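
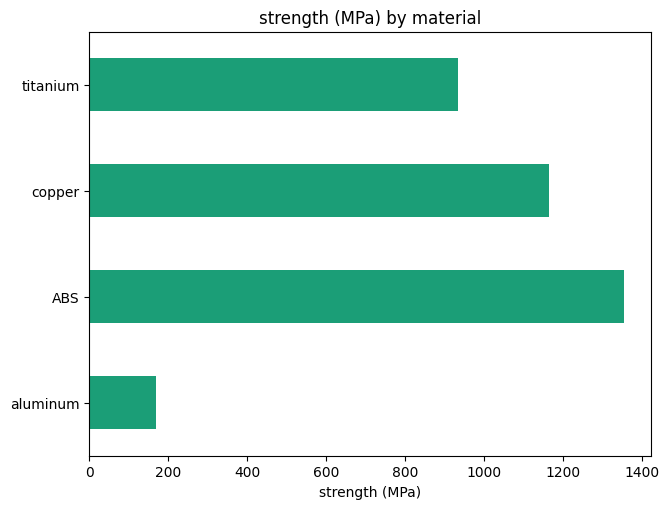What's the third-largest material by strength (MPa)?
Top 4: ABS ≈ 1400, copper ≈ 1200, titanium ≈ 1000, aluminum ≈ 200.

titanium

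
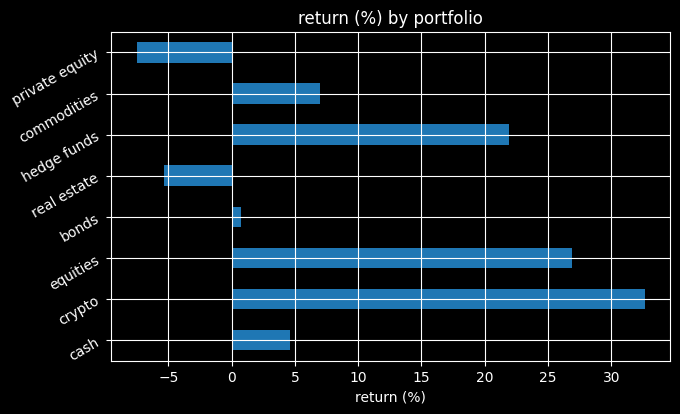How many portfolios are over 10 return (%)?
3

Above 10: crypto, equities, hedge funds.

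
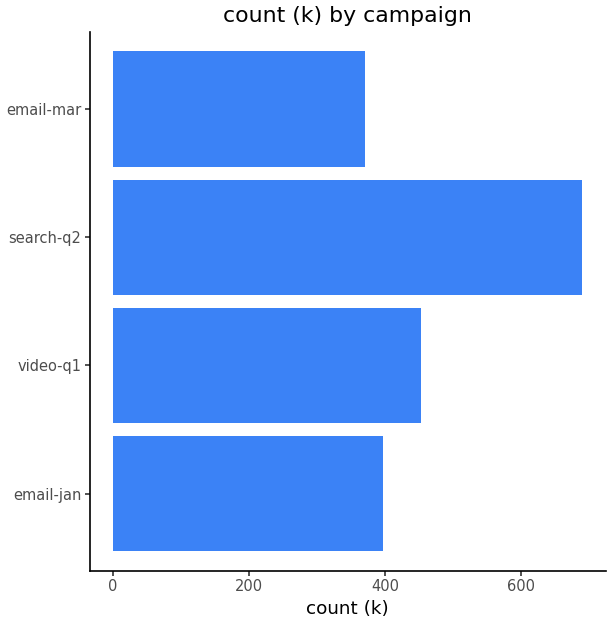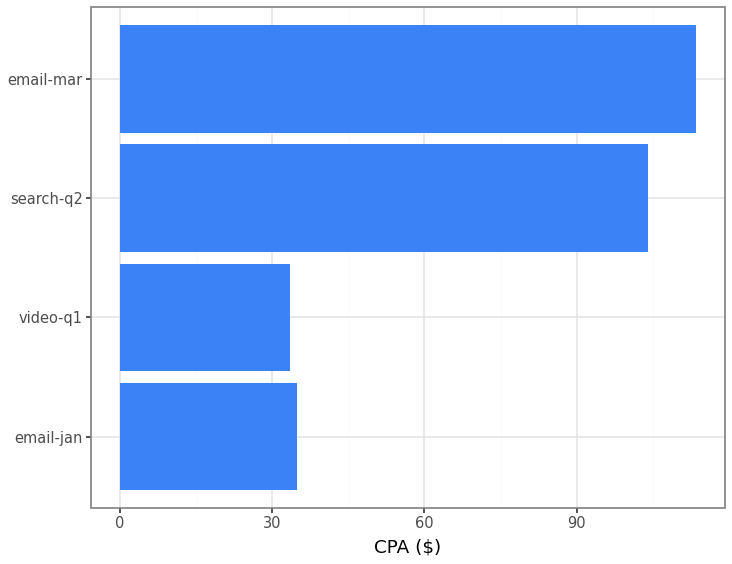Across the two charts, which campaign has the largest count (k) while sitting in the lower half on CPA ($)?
video-q1

Chart 2 median CPA ($) ≈ 60; below-median campaigns: email-jan, video-q1. Among those, video-q1 has the highest count (k) (≈ 500).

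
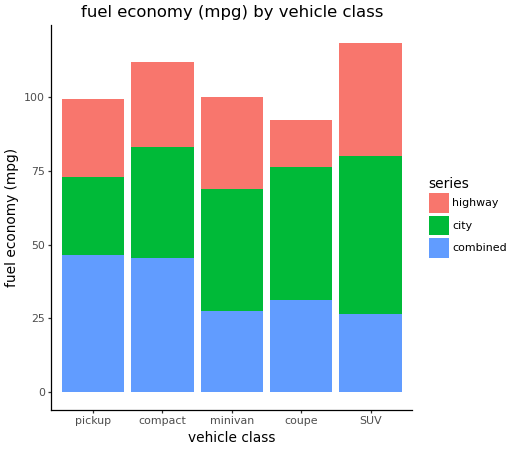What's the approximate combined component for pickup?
≈ 50

combined top ≈ 50, bottom ≈ 0; segment ≈ 50.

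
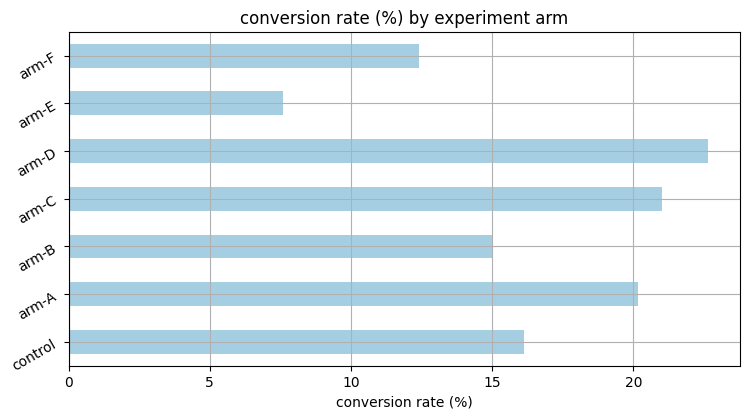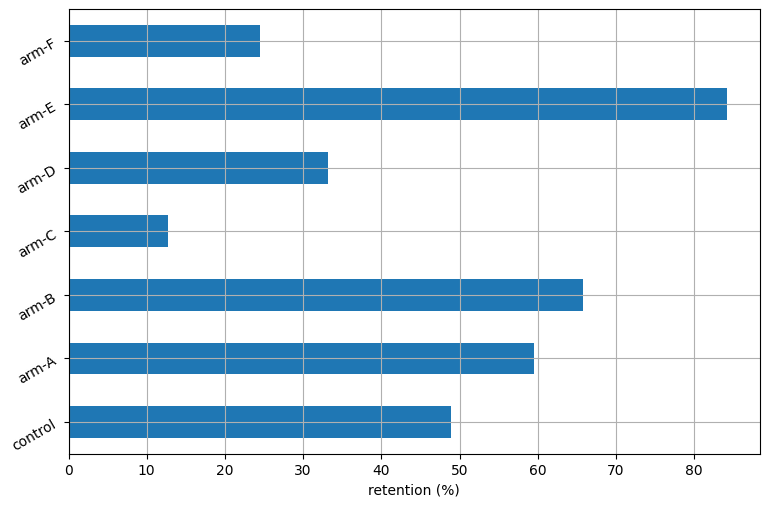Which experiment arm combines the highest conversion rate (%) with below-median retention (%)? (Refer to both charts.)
arm-D

Chart 2 median retention (%) ≈ 50; below-median experiment arms: arm-C, arm-D, arm-F. Among those, arm-D has the highest conversion rate (%) (≈ 25).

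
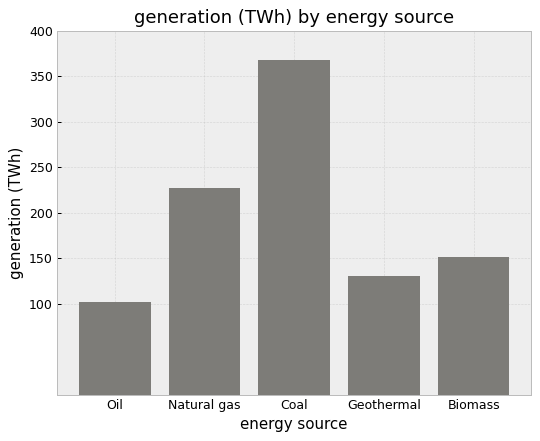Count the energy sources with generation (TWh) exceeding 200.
Above 200: Natural gas, Coal.

2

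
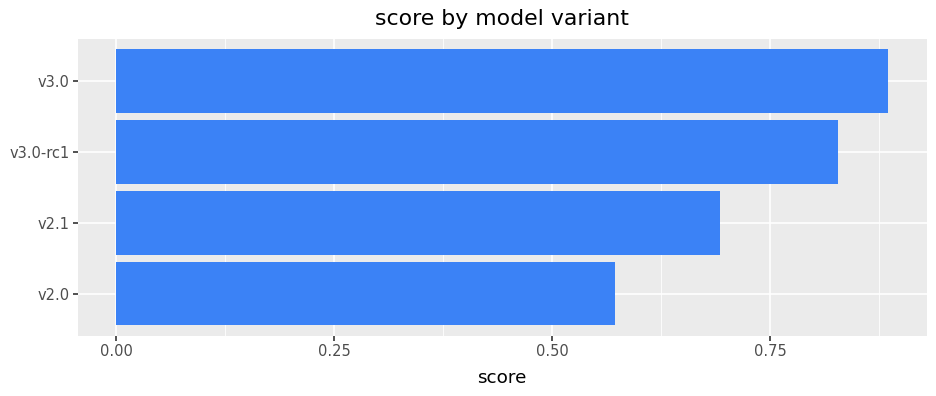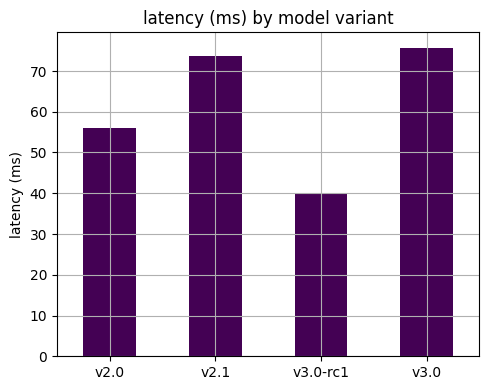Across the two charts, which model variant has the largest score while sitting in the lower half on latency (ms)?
Chart 2 median latency (ms) ≈ 60; below-median model variants: v2.0, v3.0-rc1. Among those, v3.0-rc1 has the highest score (≈ 0.8).

v3.0-rc1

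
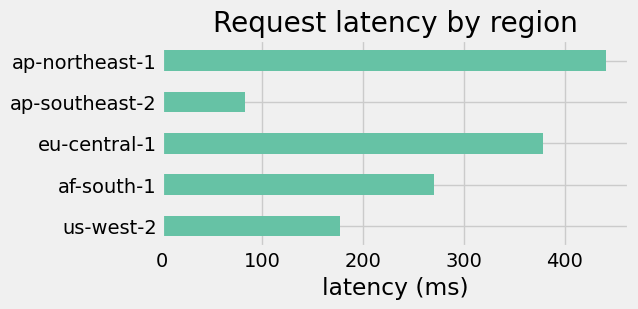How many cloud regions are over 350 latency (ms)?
2

Above 350: eu-central-1, ap-northeast-1.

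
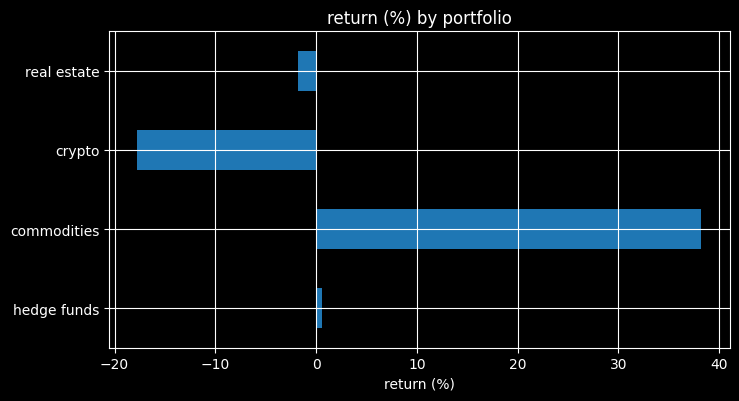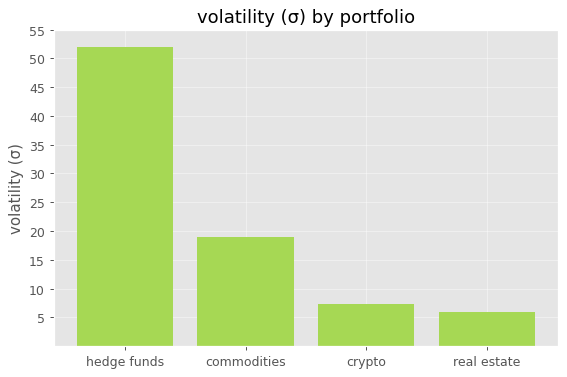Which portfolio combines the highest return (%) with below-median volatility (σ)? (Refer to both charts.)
real estate

Chart 2 median volatility (σ) ≈ 15; below-median portfolios: crypto, real estate. Among those, real estate has the highest return (%) (≈ 0).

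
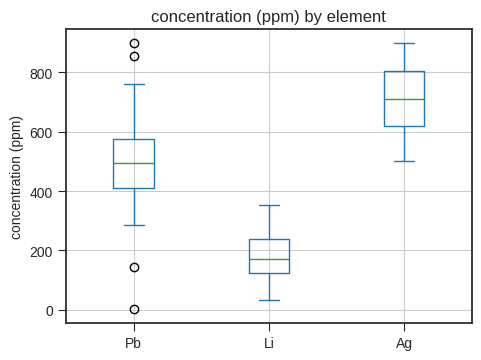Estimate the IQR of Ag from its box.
Q3 ≈ 800, Q1 ≈ 600; IQR ≈ 200.

≈ 200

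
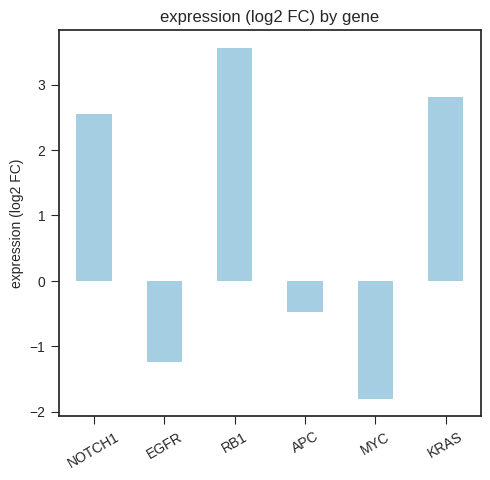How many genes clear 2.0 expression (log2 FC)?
3

Above 2.0: NOTCH1, RB1, KRAS.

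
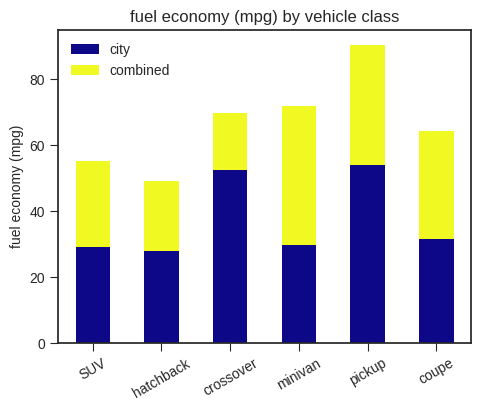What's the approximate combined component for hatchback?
combined top ≈ 50, bottom ≈ 30; segment ≈ 20.

≈ 20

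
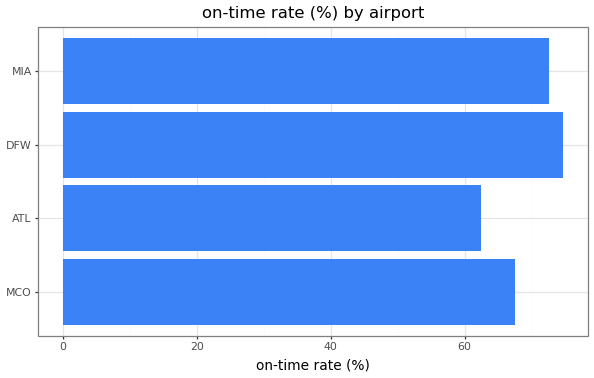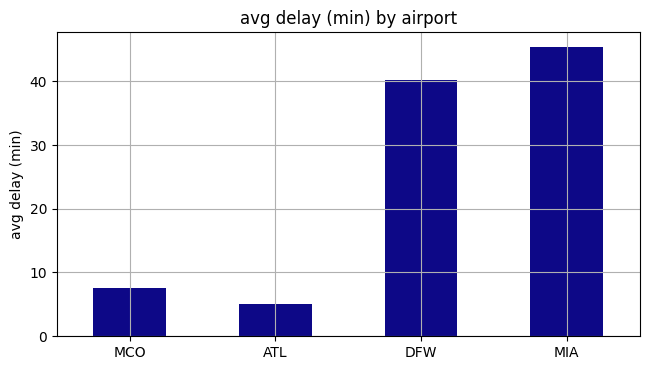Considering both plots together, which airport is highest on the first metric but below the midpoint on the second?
Chart 2 median avg delay (min) ≈ 25; below-median airports: MCO, ATL. Among those, MCO has the highest on-time rate (%) (≈ 70).

MCO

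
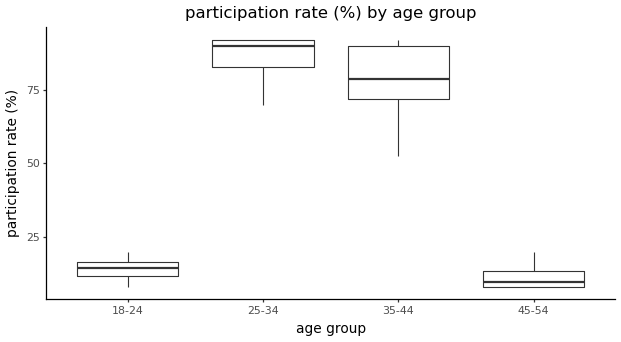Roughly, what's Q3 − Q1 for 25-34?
Q3 ≈ 90, Q1 ≈ 80; IQR ≈ 10.

≈ 10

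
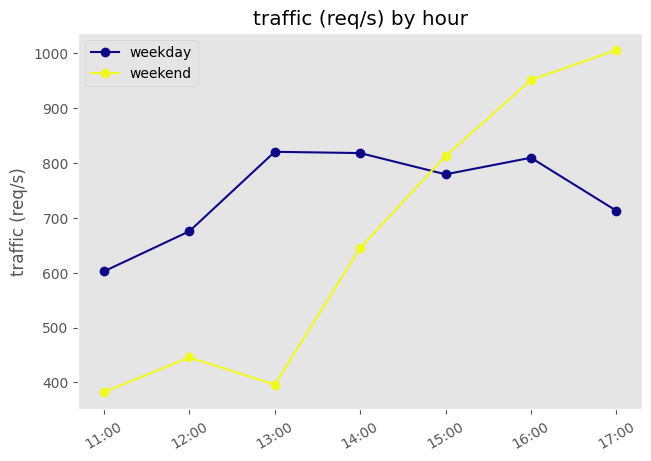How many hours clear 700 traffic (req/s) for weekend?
Above 700: 15:00, 16:00, 17:00.

3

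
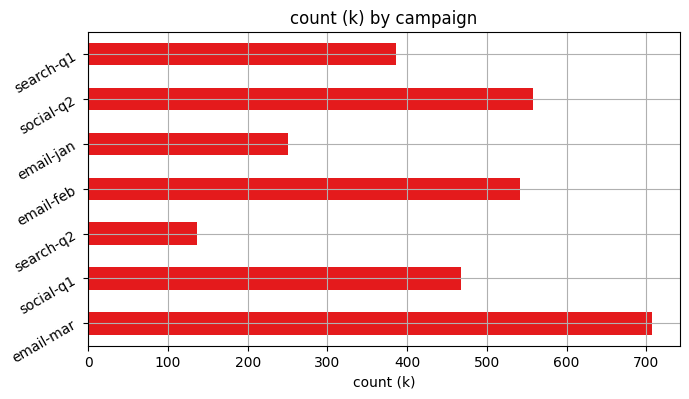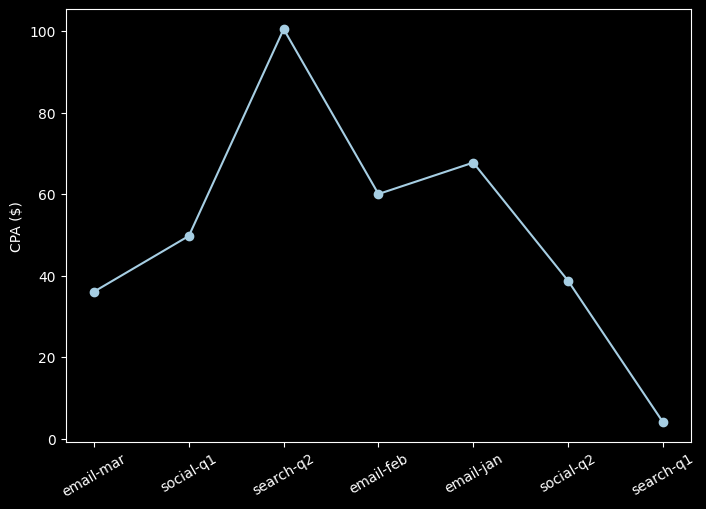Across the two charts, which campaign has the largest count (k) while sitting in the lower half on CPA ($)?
Chart 2 median CPA ($) ≈ 50; below-median campaigns: email-mar, social-q2, search-q1. Among those, email-mar has the highest count (k) (≈ 700).

email-mar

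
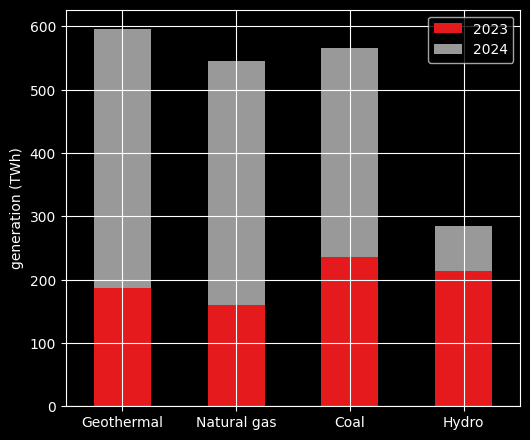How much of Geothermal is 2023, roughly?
≈ 200

2023 top ≈ 200, bottom ≈ 0; segment ≈ 200.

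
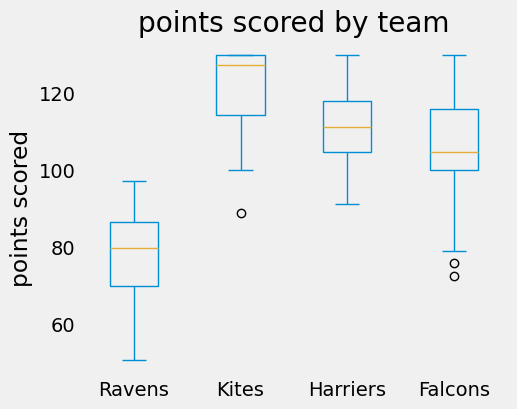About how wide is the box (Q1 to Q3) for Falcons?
Q3 ≈ 115, Q1 ≈ 100; IQR ≈ 15.

≈ 15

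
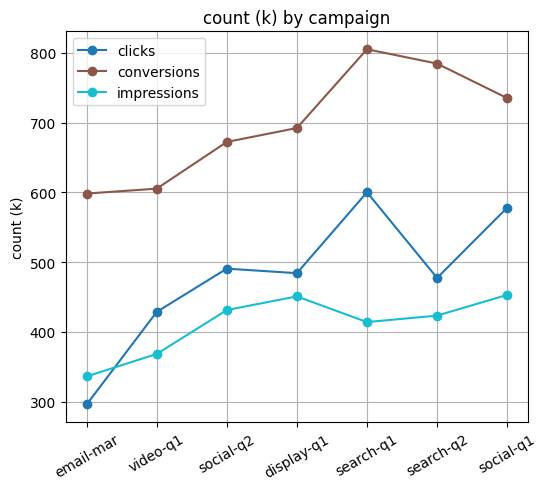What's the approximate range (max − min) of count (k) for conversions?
≈ 200

Max search-q1 ≈ 800, min email-mar ≈ 600; range ≈ 200.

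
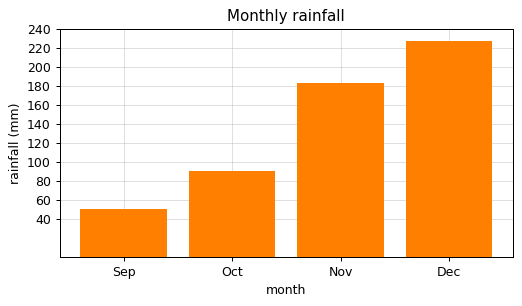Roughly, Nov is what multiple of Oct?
Nov ≈ 180, Oct ≈ 100; 180/100 ≈ 1.8.

≈ 1.8×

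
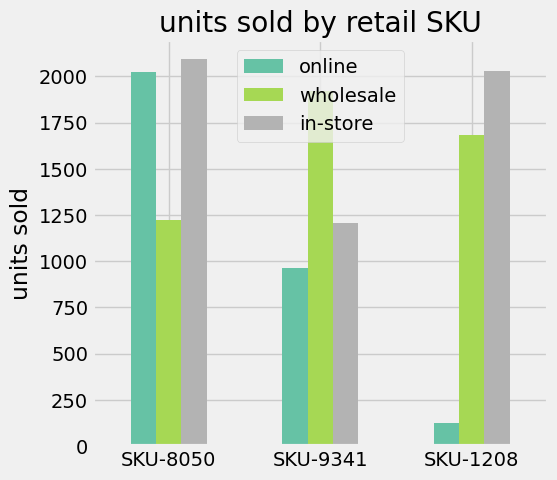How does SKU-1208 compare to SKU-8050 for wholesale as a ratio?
≈ 1.33×

SKU-1208 ≈ 1600, SKU-8050 ≈ 1200; 1600/1200 ≈ 1.33.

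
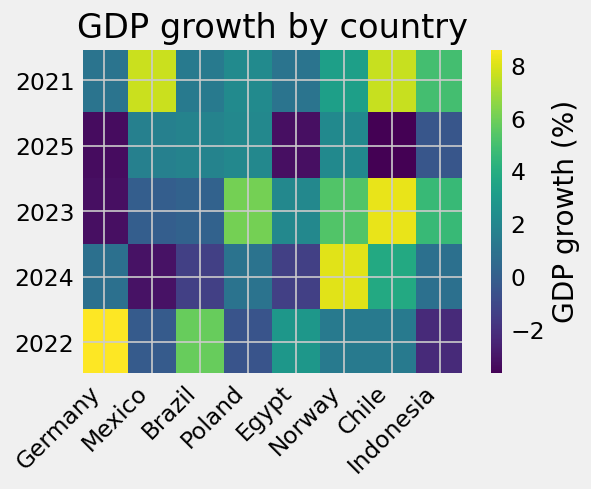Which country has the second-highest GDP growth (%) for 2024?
Chile

Top 3 for 2024: Norway ≈ 8, Chile ≈ 4, Poland ≈ 0.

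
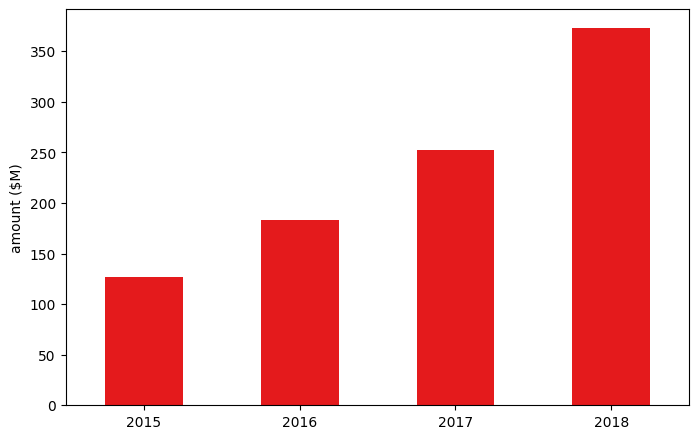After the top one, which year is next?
Top 3: 2018 ≈ 350, 2017 ≈ 250, 2016 ≈ 200.

2017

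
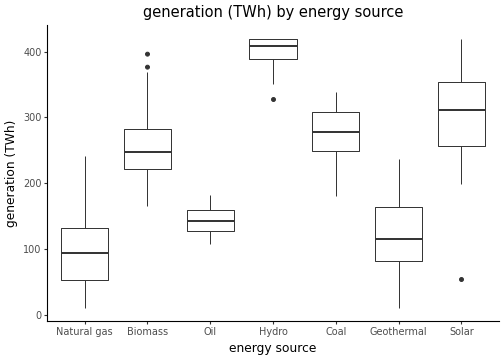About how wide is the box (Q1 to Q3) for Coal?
Q3 ≈ 300, Q1 ≈ 250; IQR ≈ 50.

≈ 50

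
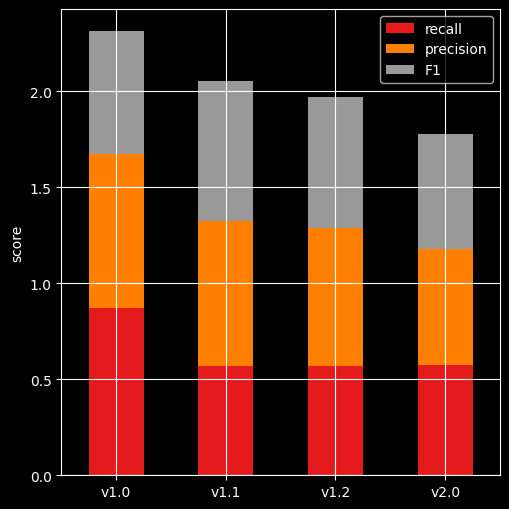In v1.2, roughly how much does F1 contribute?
F1 top ≈ 2.0, bottom ≈ 1.2; segment ≈ 0.8.

≈ 0.8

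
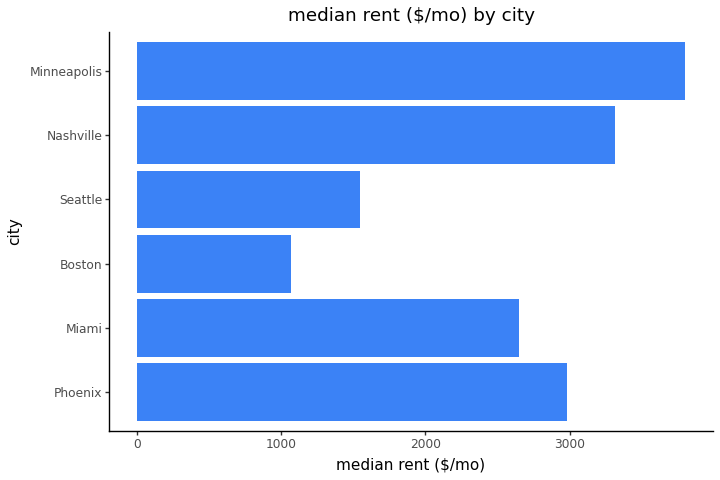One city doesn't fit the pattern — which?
Boston ≈ 1000; the rest sit between ≈ 1500 and ≈ 4000.

Boston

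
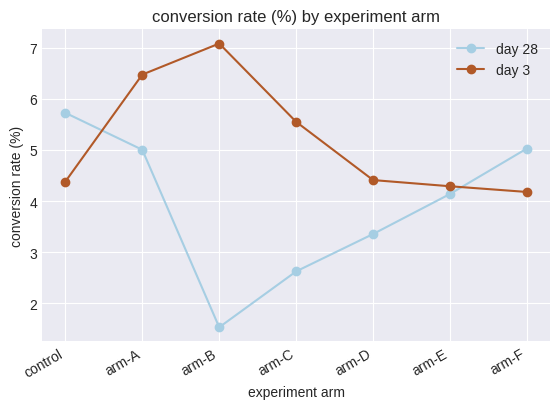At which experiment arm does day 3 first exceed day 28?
control: day 3 ≈ 4.5 vs day 28 ≈ 5.5 (not yet); arm-A: day 3 ≈ 6.5 vs day 28 ≈ 5.0 (first crossover).

arm-A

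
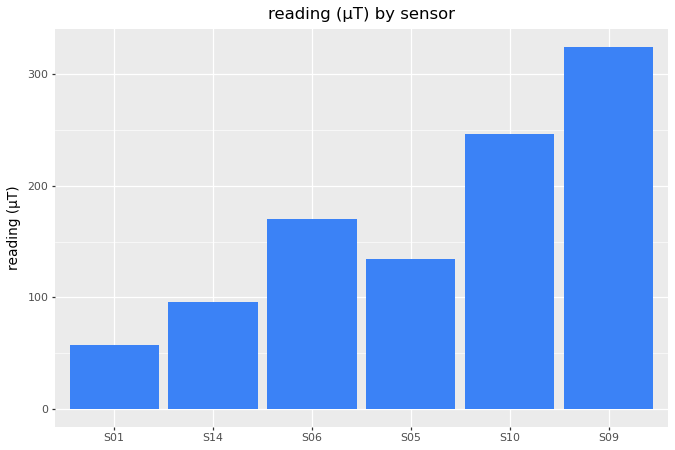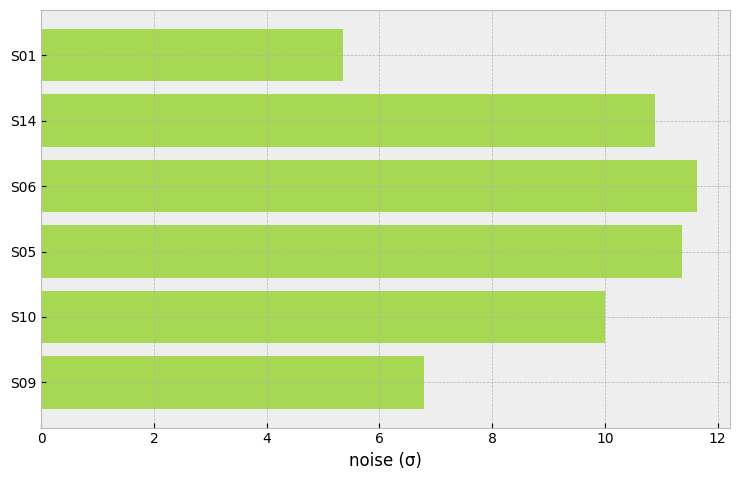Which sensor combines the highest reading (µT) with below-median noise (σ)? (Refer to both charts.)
S09

Chart 2 median noise (σ) ≈ 10; below-median sensors: S01, S10, S09. Among those, S09 has the highest reading (µT) (≈ 300).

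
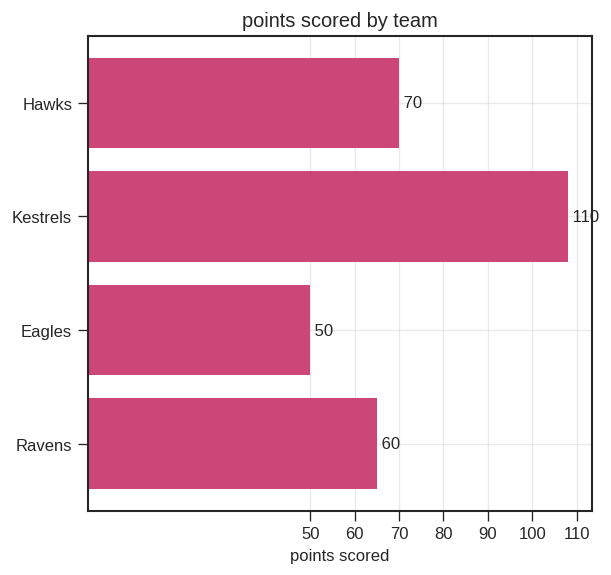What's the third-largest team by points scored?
Top 4: Kestrels ≈ 110, Hawks ≈ 70, Ravens ≈ 60, Eagles ≈ 50.

Ravens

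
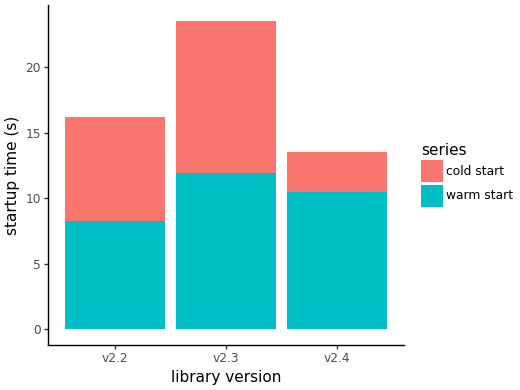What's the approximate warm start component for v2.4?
≈ 10

warm start top ≈ 10, bottom ≈ 0; segment ≈ 10.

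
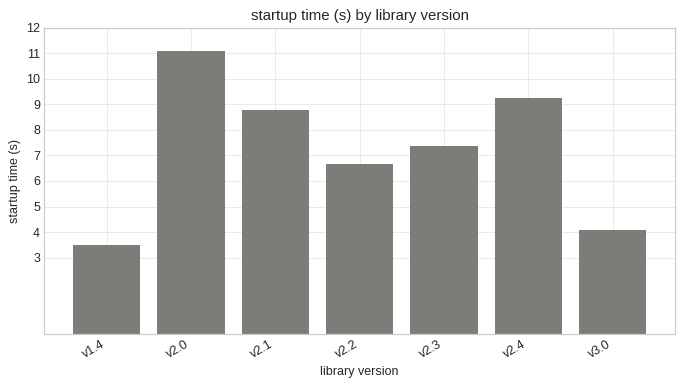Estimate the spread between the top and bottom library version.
≈ 8

Max v2.0 ≈ 11, min v1.4 ≈ 3; range ≈ 8.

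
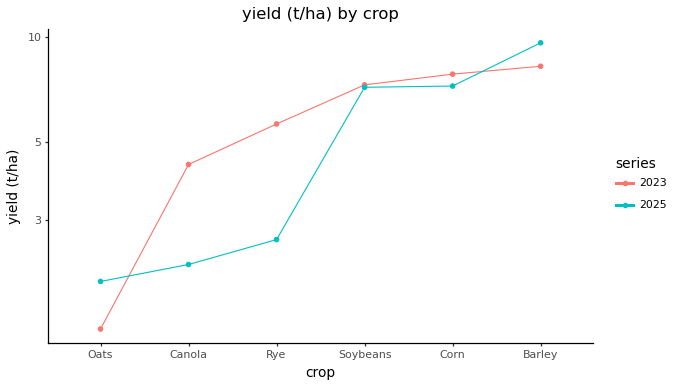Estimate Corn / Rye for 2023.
≈ 1.33×

Corn ≈ 8, Rye ≈ 6; 8/6 ≈ 1.33.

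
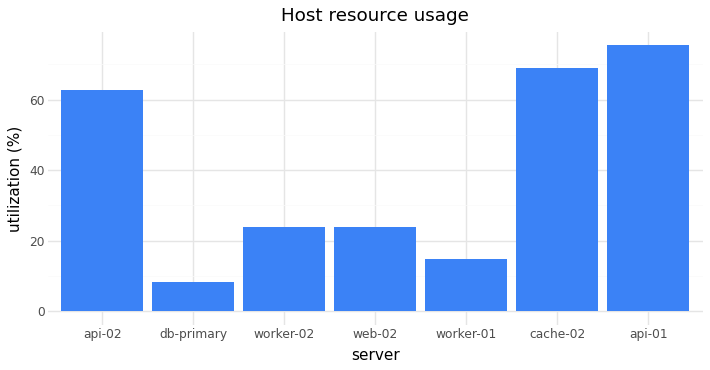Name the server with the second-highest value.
Top 3: api-01 ≈ 80, cache-02 ≈ 70, api-02 ≈ 60.

cache-02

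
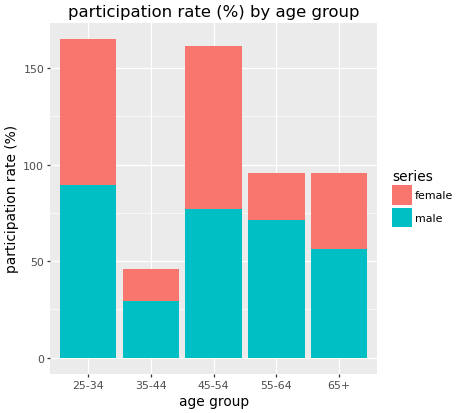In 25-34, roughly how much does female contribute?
female top ≈ 160, bottom ≈ 80; segment ≈ 80.

≈ 80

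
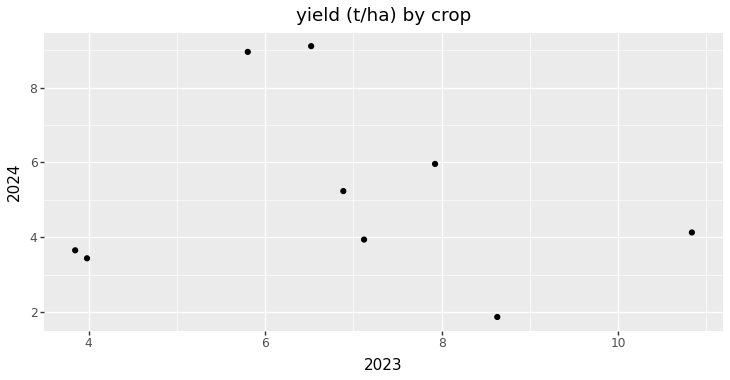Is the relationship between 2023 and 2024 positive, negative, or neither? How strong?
Points are roughly uncorrelated; weak (|r| ≈ 0.1).

no clear correlation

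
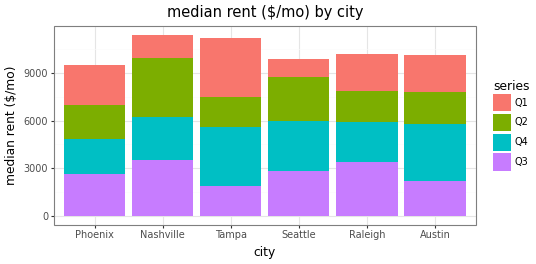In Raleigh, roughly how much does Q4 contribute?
≈ 3000

Q4 top ≈ 6000, bottom ≈ 3000; segment ≈ 3000.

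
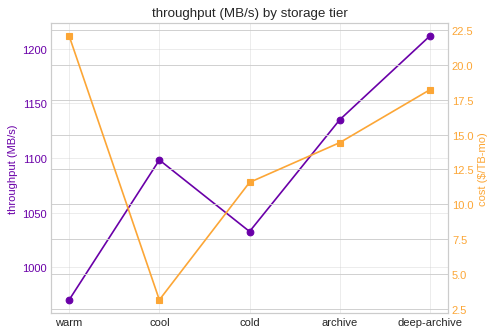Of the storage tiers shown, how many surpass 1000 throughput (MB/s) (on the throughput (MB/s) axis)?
4

Above 1000: cool, cold, archive, deep-archive.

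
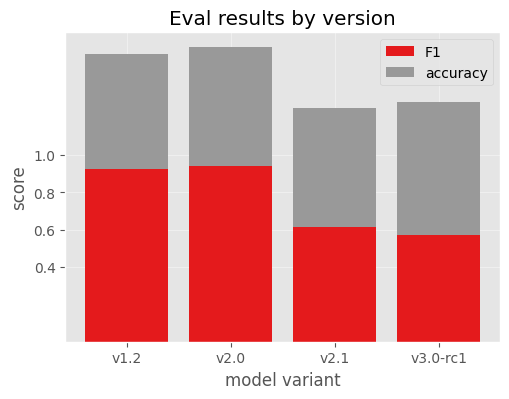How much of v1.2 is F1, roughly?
≈ 1.0

F1 top ≈ 1.0, bottom ≈ 0.0; segment ≈ 1.0.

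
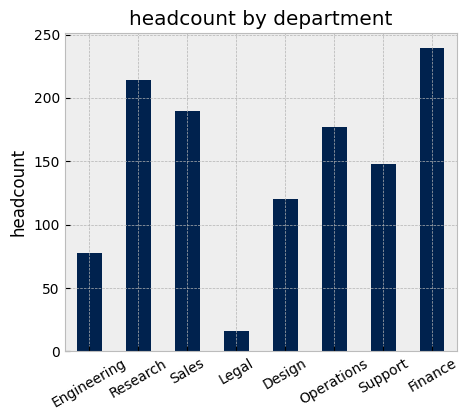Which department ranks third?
Top 4: Finance ≈ 240, Research ≈ 220, Sales ≈ 200, Operations ≈ 180.

Sales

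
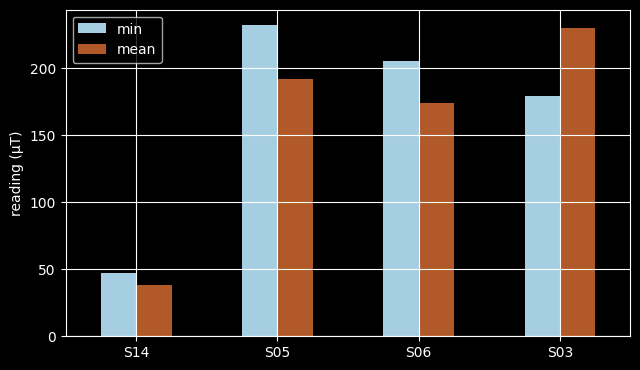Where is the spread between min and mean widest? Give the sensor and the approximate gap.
S03, ≈ 60 µT

S03: min ≈ 180, mean ≈ 240 → gap ≈ 60. Next-largest (S05) is only ≈ 40.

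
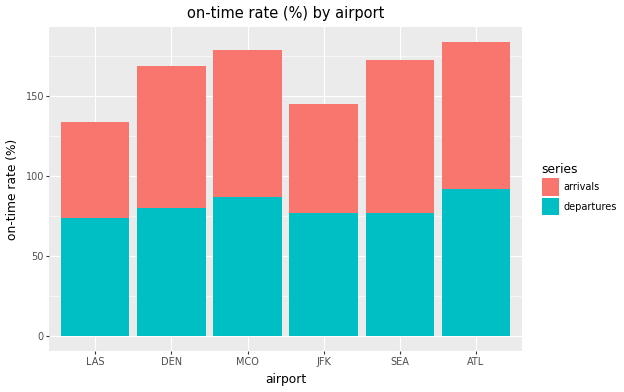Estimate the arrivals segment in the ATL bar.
arrivals top ≈ 180, bottom ≈ 100; segment ≈ 80.

≈ 80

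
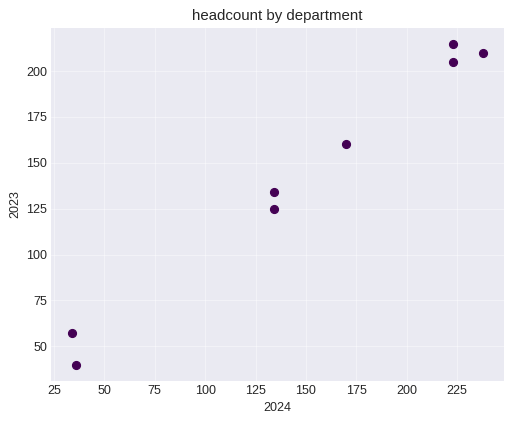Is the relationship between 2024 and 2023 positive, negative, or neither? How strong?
Points are positively correlated; strong (|r| ≈ 1.0).

positive, strong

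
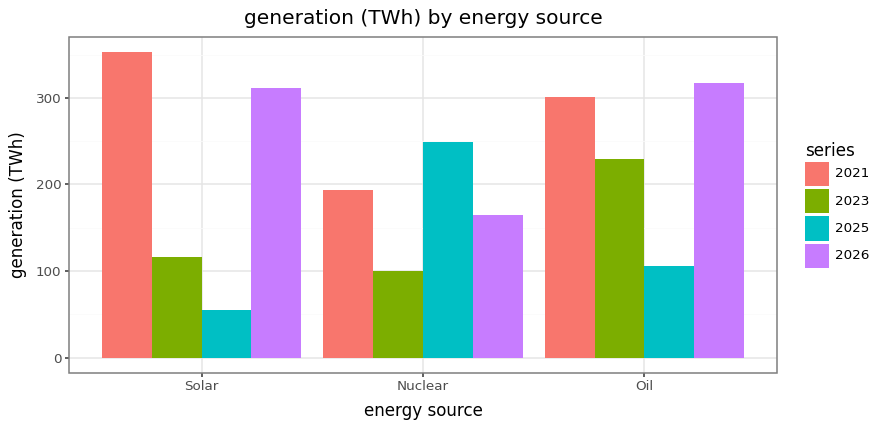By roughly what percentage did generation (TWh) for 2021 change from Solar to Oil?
Solar ≈ 350, Oil ≈ 300; (300 − 350) / 350 ≈ -14.3%.

≈ -14.3%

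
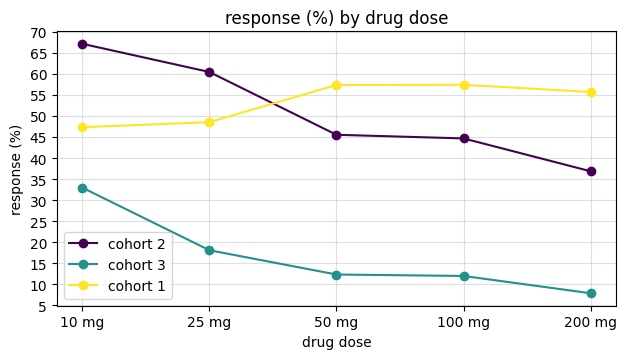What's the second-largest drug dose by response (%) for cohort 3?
Top 3 for cohort 3: 10 mg ≈ 35, 25 mg ≈ 20, 50 mg ≈ 10.

25 mg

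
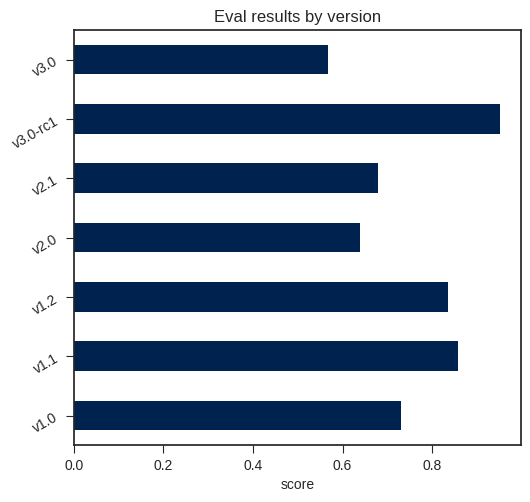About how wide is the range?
≈ 0.4

Max v3.0-rc1 ≈ 1.0, min v3.0 ≈ 0.6; range ≈ 0.4.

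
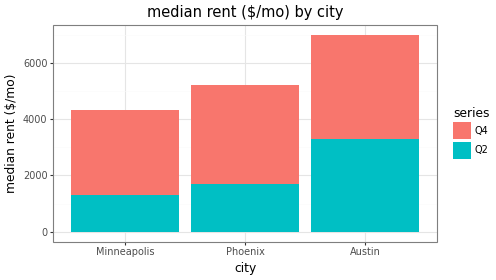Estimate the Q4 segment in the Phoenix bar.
≈ 3000

Q4 top ≈ 5000, bottom ≈ 2000; segment ≈ 3000.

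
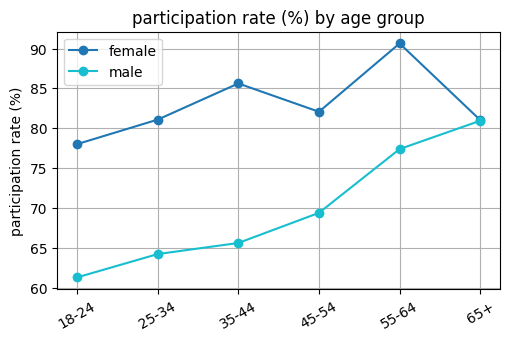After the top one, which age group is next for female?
Top 3 for female: 55-64 ≈ 90, 35-44 ≈ 85, 45-54 ≈ 80.

35-44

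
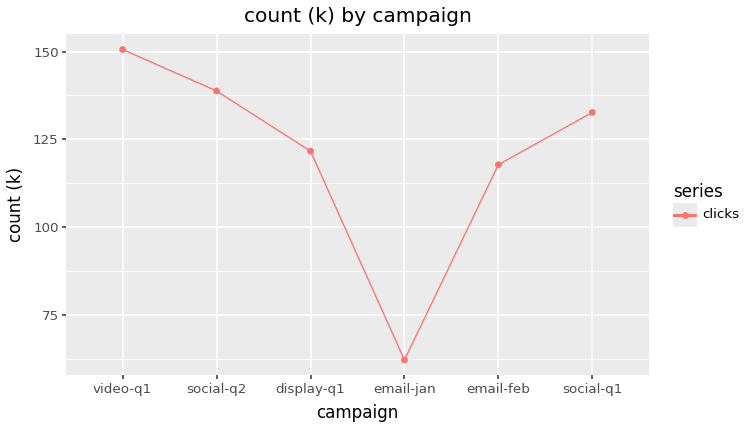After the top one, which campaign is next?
Top 3: video-q1 ≈ 150, social-q2 ≈ 140, social-q1 ≈ 130.

social-q2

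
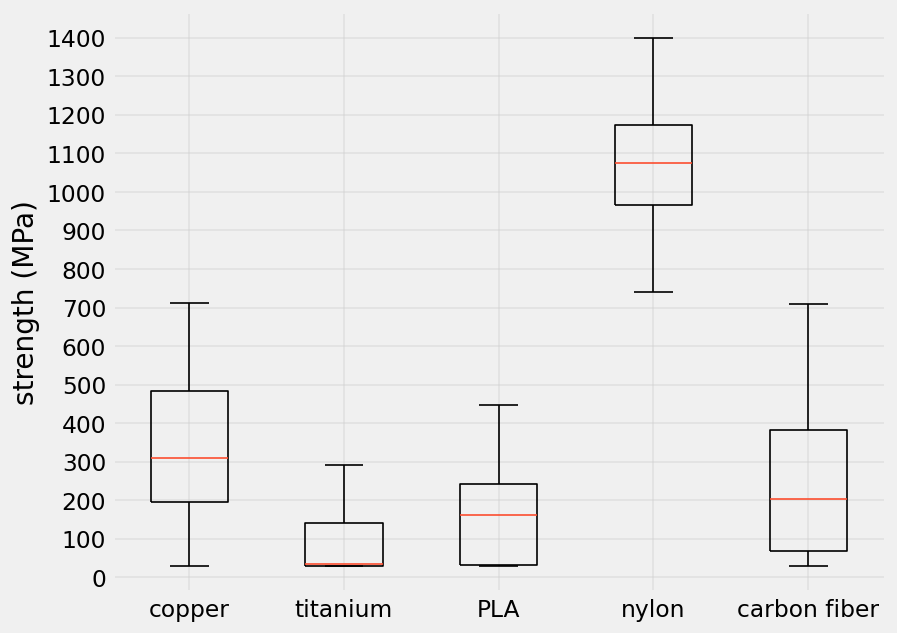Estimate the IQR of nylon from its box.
≈ 200

Q3 ≈ 1200, Q1 ≈ 1000; IQR ≈ 200.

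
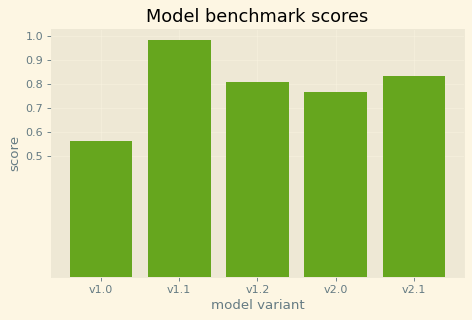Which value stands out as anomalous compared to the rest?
v1.0 ≈ 0.6; the rest sit between ≈ 0.8 and ≈ 1.0.

v1.0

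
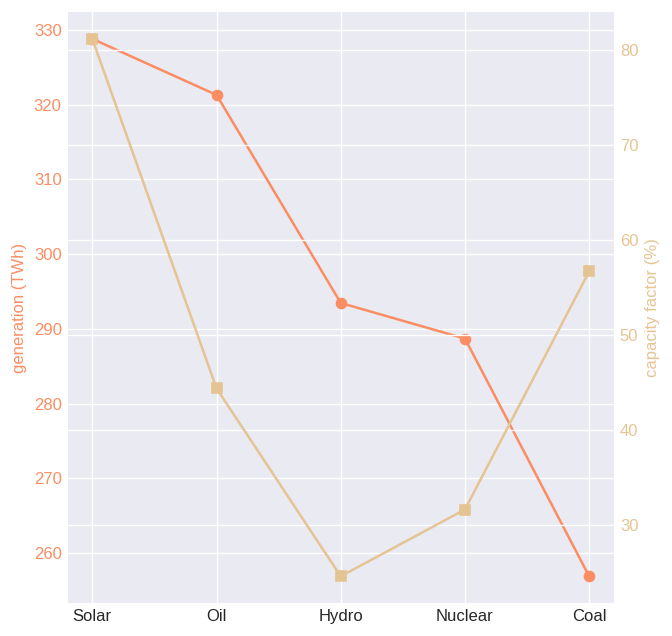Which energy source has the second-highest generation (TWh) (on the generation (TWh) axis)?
Oil

Top 3 (on the generation (TWh) axis): Solar ≈ 330, Oil ≈ 320, Hydro ≈ 290.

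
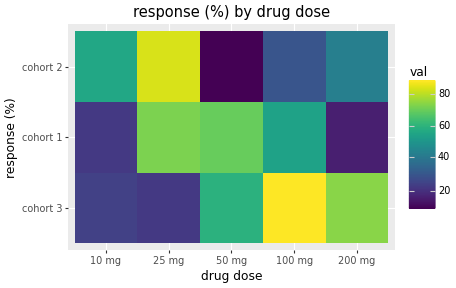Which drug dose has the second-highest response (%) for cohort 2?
10 mg

Top 3 for cohort 2: 25 mg ≈ 80, 10 mg ≈ 60, 200 mg ≈ 40.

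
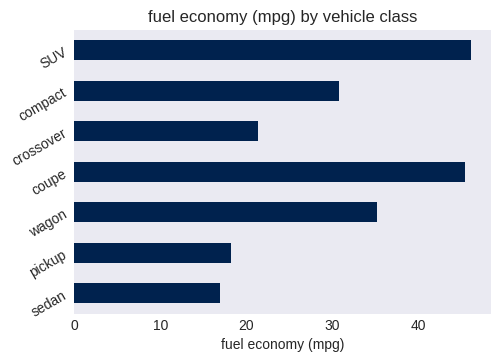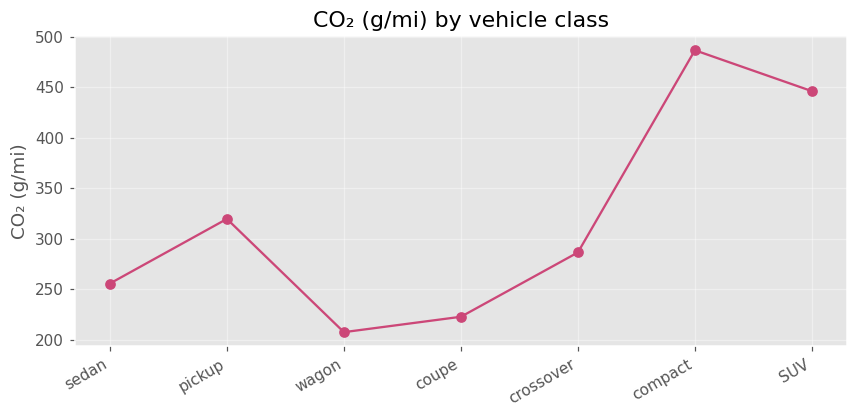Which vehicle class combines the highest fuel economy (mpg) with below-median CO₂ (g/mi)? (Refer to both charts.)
Chart 2 median CO₂ (g/mi) ≈ 300; below-median vehicle classes: sedan, wagon, coupe. Among those, coupe has the highest fuel economy (mpg) (≈ 45).

coupe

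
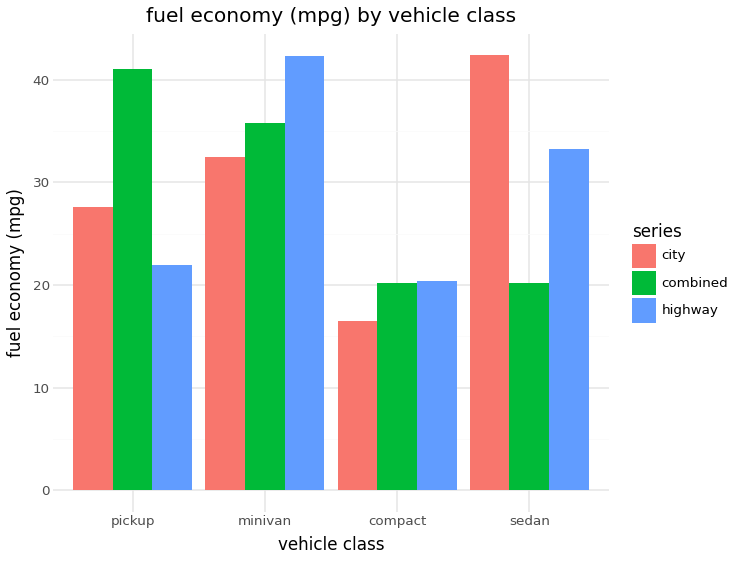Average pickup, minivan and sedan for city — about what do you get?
≈ 33

(30 + 30 + 40) / 3 ≈ 33.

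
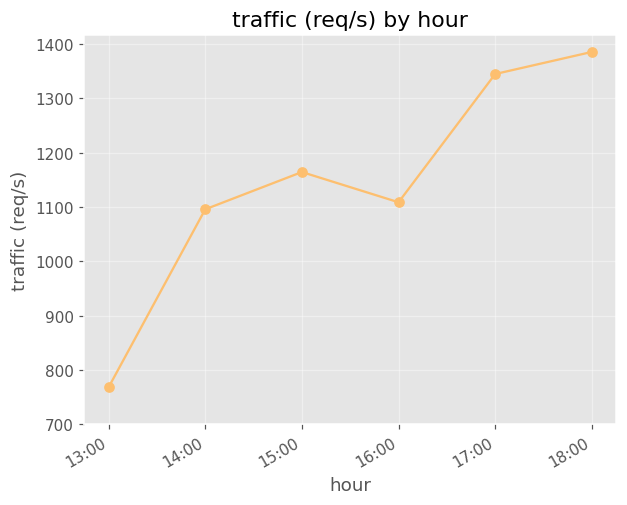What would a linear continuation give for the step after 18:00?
≈ 1550

Last three: 1100, 1300, 1400 → slope ≈ 150/step → next ≈ 1550.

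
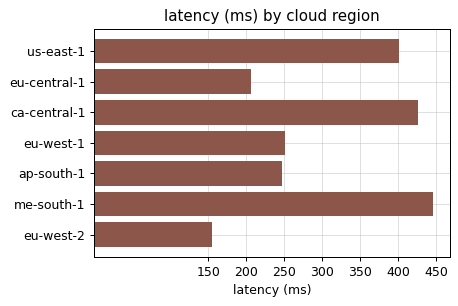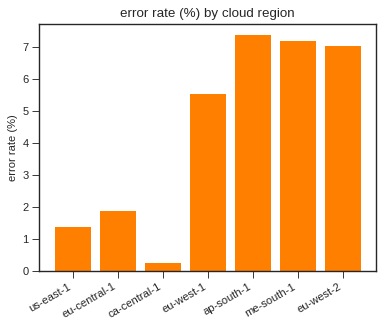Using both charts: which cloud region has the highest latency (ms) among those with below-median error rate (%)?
Chart 2 median error rate (%) ≈ 6; below-median cloud regions: us-east-1, eu-central-1, ca-central-1. Among those, ca-central-1 has the highest latency (ms) (≈ 450).

ca-central-1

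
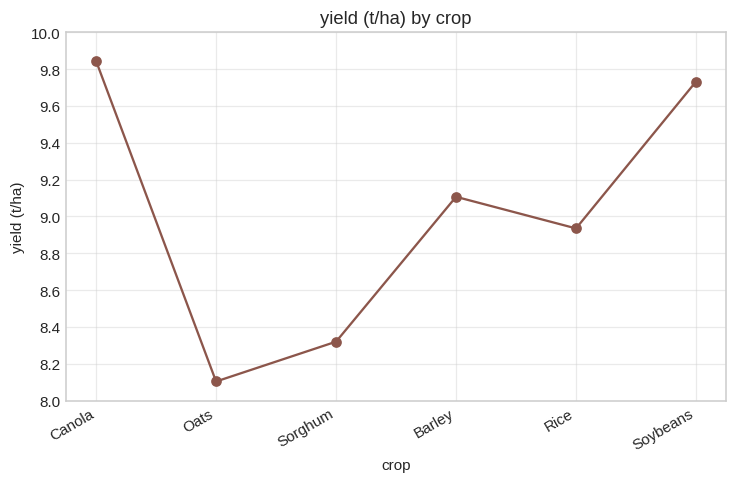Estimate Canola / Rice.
Canola ≈ 9.8, Rice ≈ 9.0; 9.8/9.0 ≈ 1.09.

≈ 1.09×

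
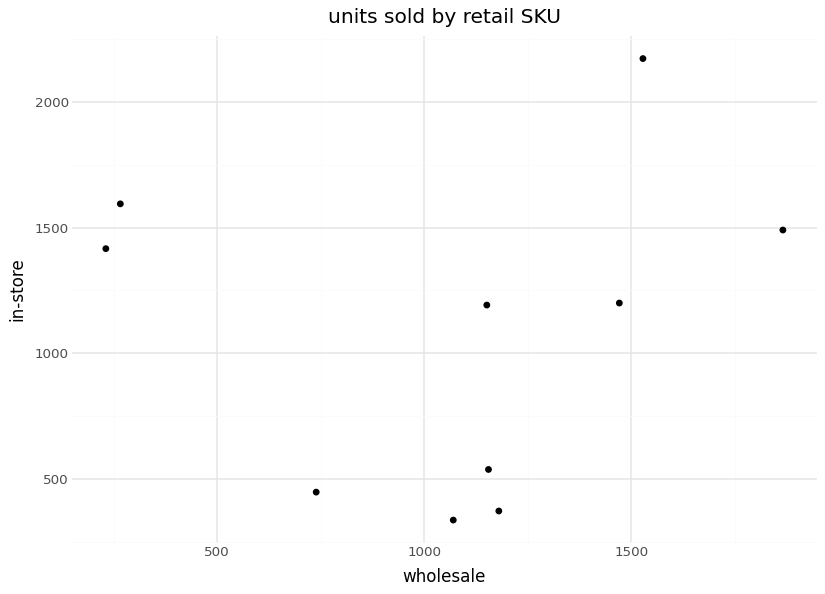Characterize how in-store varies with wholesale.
no clear correlation

Points are roughly uncorrelated; weak (|r| ≈ 0.1).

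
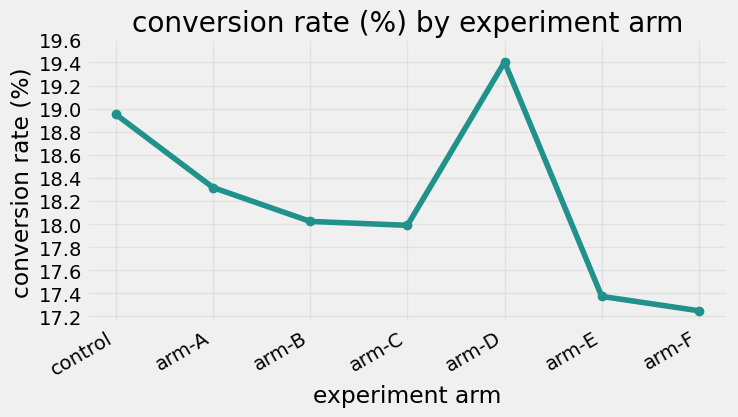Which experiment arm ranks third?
arm-A

Top 4: arm-D ≈ 19.4, control ≈ 19.0, arm-A ≈ 18.4, arm-B ≈ 18.0.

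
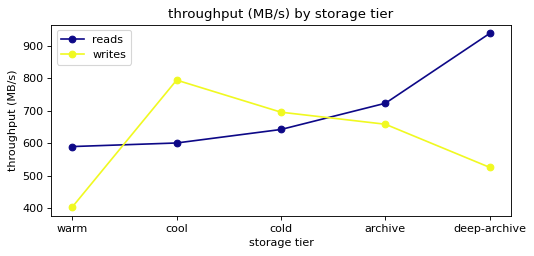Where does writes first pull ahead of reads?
cool

warm: writes ≈ 400 vs reads ≈ 600 (not yet); cool: writes ≈ 800 vs reads ≈ 600 (first crossover).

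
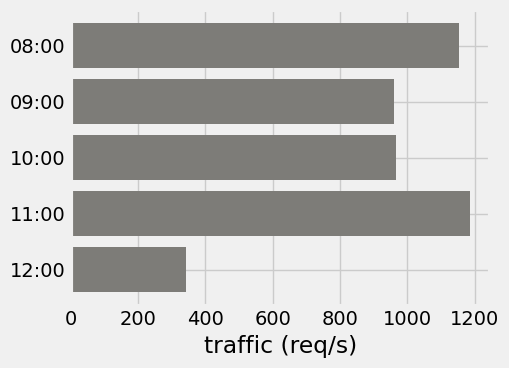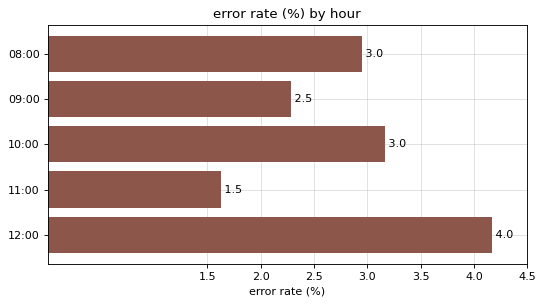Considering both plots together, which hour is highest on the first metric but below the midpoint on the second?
Chart 2 median error rate (%) ≈ 3; below-median hours: 09:00, 11:00. Among those, 11:00 has the highest traffic (req/s) (≈ 1200).

11:00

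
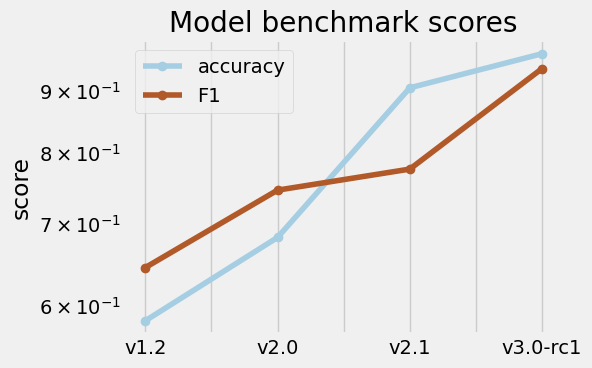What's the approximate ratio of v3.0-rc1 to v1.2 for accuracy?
v3.0-rc1 ≈ 0.95, v1.2 ≈ 0.60; 0.95/0.60 ≈ 1.58.

≈ 1.58×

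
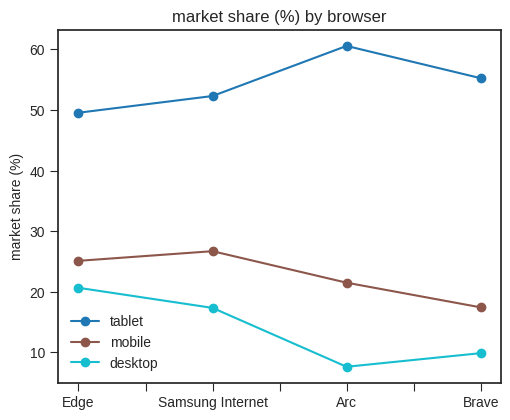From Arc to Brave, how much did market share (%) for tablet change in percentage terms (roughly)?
≈ -8.3%

Arc ≈ 60, Brave ≈ 55; (55 − 60) / 60 ≈ -8.3%.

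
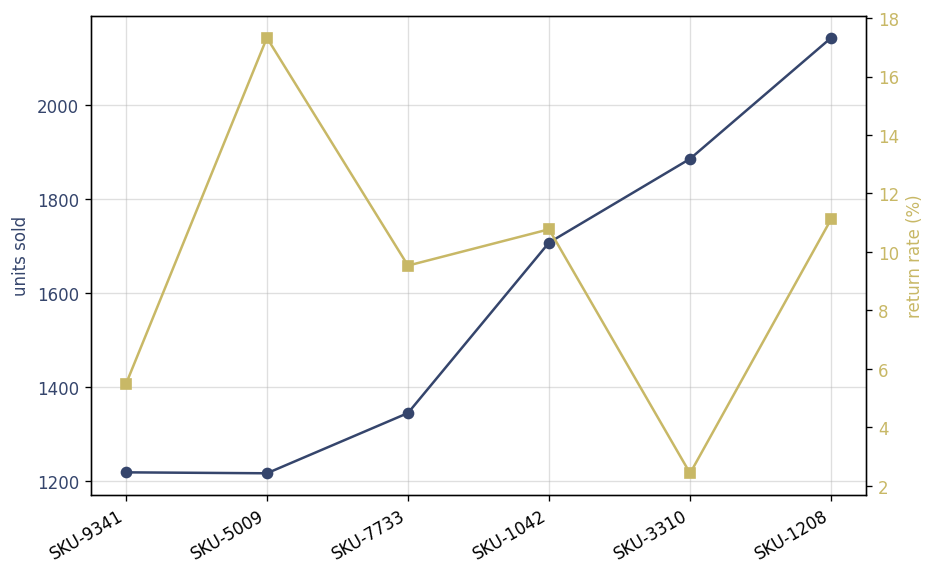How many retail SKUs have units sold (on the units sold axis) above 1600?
3

Above 1600: SKU-1042, SKU-3310, SKU-1208.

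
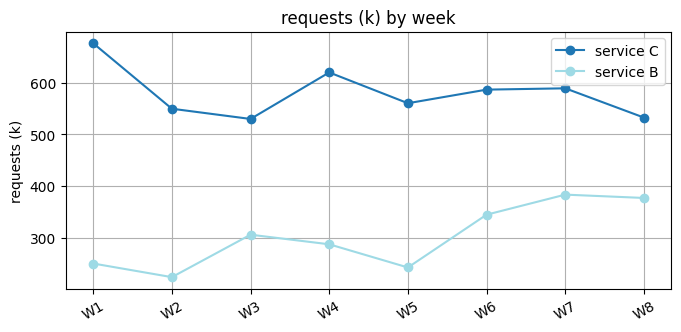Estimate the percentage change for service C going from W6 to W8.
≈ -8.3%

W6 ≈ 600, W8 ≈ 550; (550 − 600) / 600 ≈ -8.3%.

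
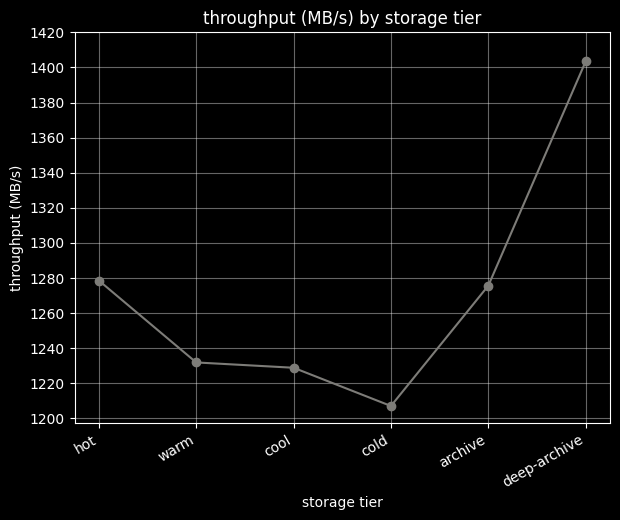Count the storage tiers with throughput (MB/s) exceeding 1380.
1

Above 1380: deep-archive.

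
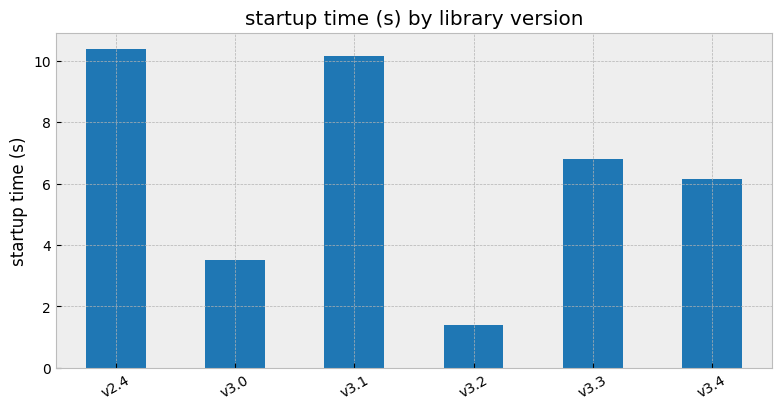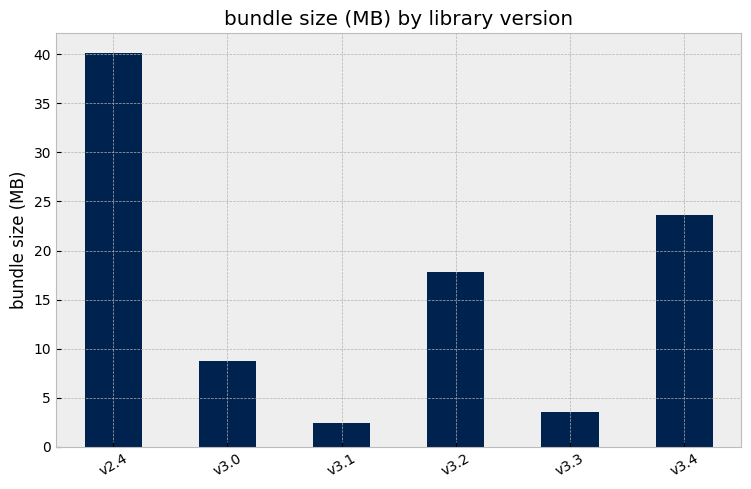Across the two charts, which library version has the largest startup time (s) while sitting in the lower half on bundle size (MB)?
v3.1

Chart 2 median bundle size (MB) ≈ 15; below-median library versions: v3.0, v3.1, v3.3. Among those, v3.1 has the highest startup time (s) (≈ 10).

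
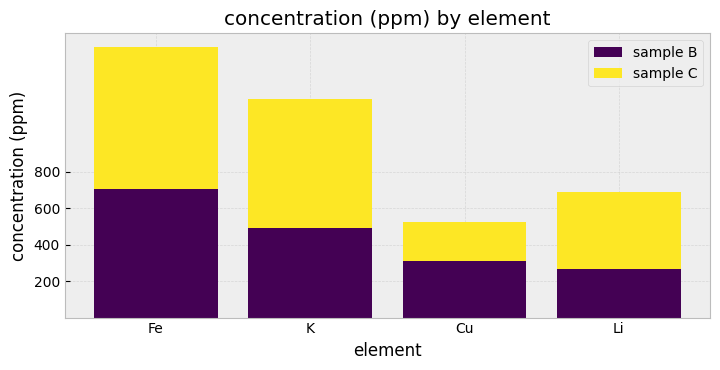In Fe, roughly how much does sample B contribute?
≈ 800

sample B top ≈ 800, bottom ≈ 0; segment ≈ 800.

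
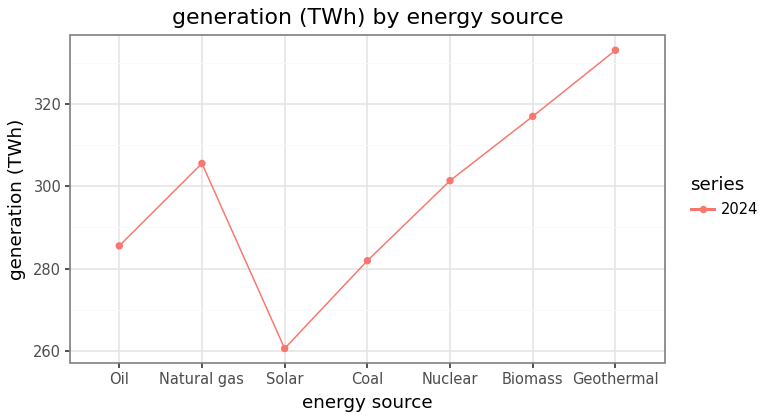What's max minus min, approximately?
Max Geothermal ≈ 330, min Solar ≈ 260; range ≈ 70.

≈ 70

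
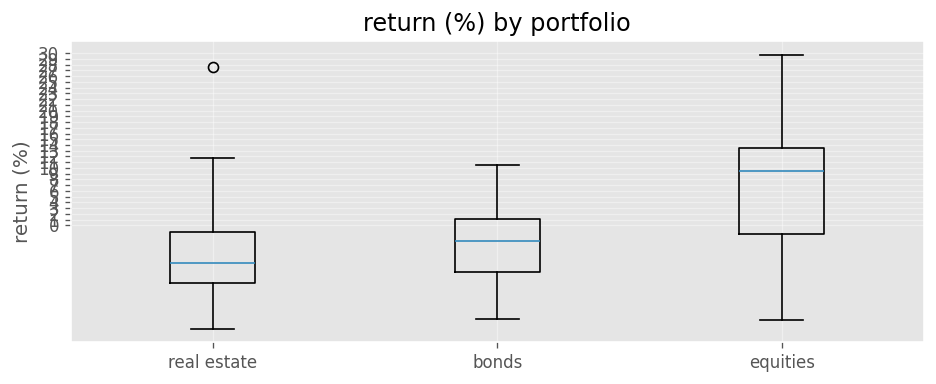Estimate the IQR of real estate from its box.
≈ 9

Q3 ≈ -1, Q1 ≈ -10; IQR ≈ 9.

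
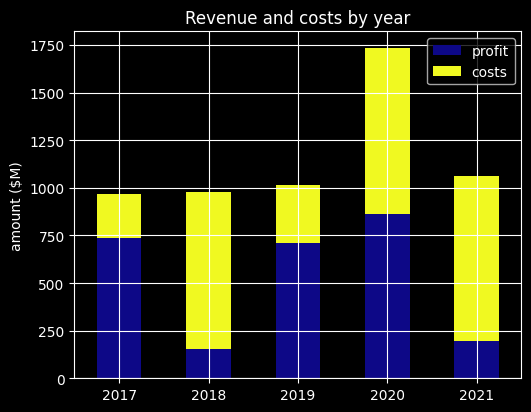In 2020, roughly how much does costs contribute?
costs top ≈ 1800, bottom ≈ 800; segment ≈ 1000.

≈ 1000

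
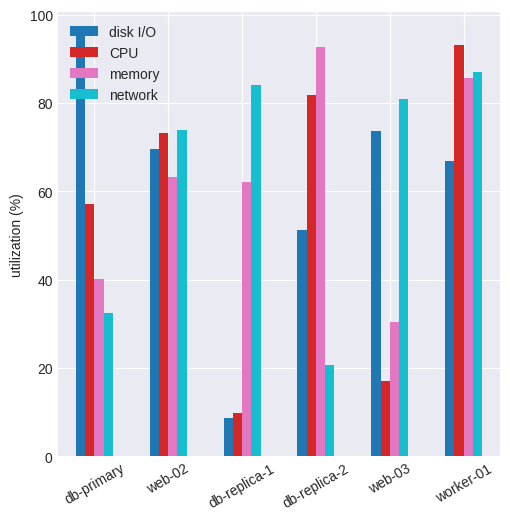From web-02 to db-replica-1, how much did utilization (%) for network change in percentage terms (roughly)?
web-02 ≈ 70, db-replica-1 ≈ 80; (80 − 70) / 70 ≈ +14.3%.

≈ +14.3%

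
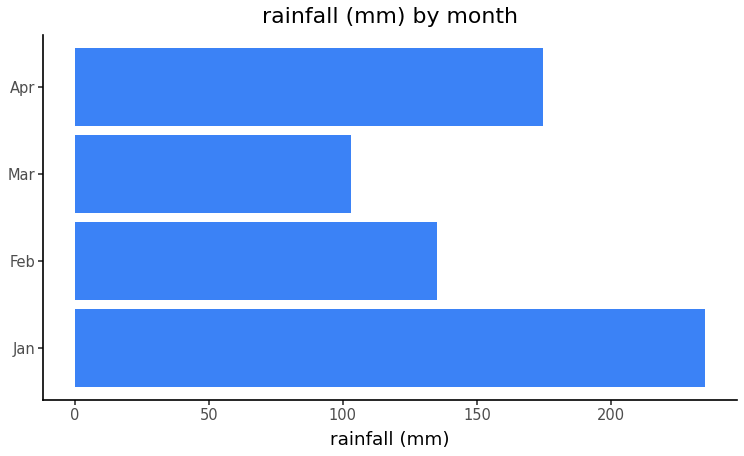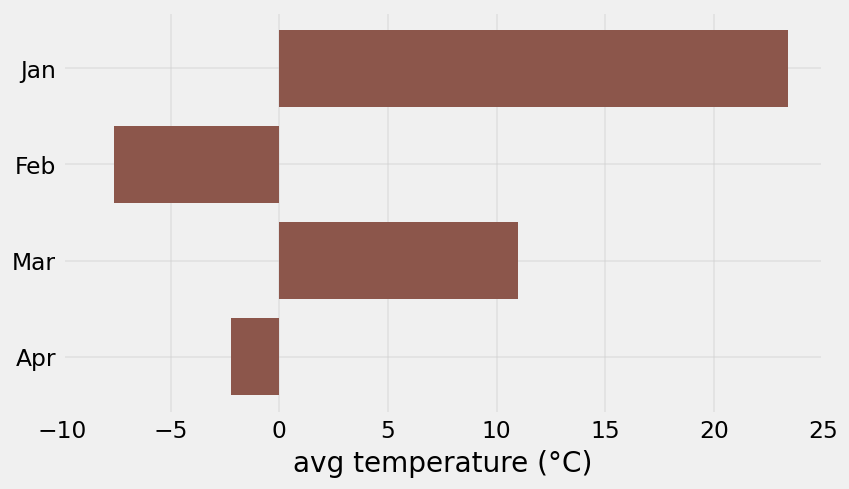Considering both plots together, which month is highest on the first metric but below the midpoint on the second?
Apr

Chart 2 median avg temperature (°C) ≈ 5; below-median months: Feb, Apr. Among those, Apr has the highest rainfall (mm) (≈ 175).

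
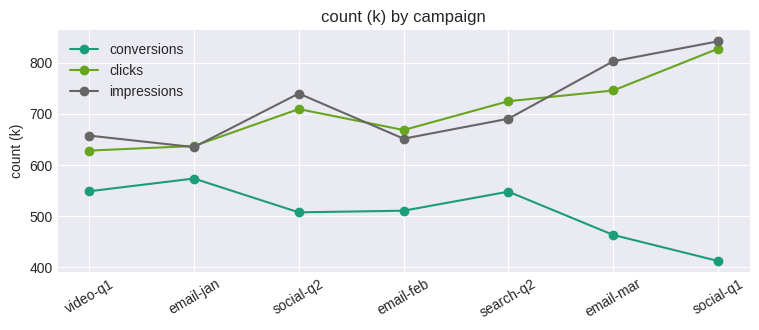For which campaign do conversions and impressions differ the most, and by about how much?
social-q1, ≈ 450 k

social-q1: conversions ≈ 400, impressions ≈ 850 → gap ≈ 450. Next-largest (email-mar) is only ≈ 350.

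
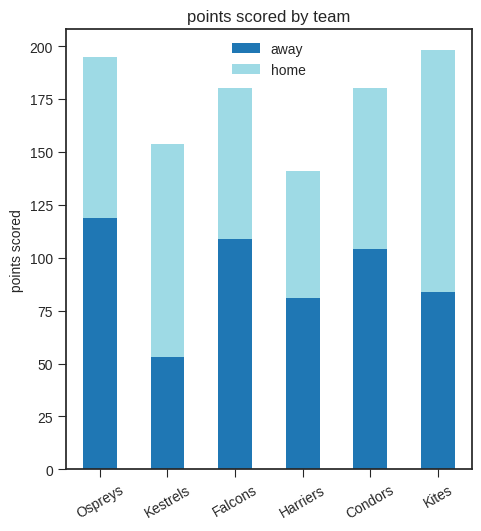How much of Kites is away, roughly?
away top ≈ 80, bottom ≈ 0; segment ≈ 80.

≈ 80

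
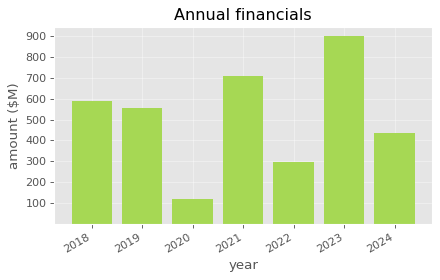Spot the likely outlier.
2020 ≈ 100; the rest sit between ≈ 300 and ≈ 900.

2020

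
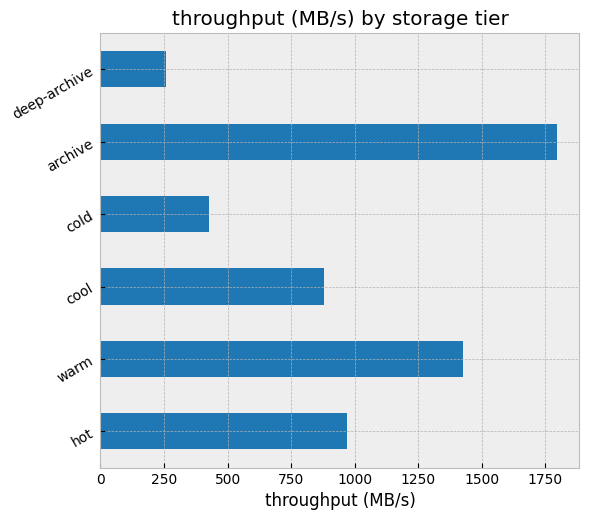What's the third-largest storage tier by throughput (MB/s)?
Top 4: archive ≈ 1800, warm ≈ 1400, hot ≈ 1000, cool ≈ 800.

hot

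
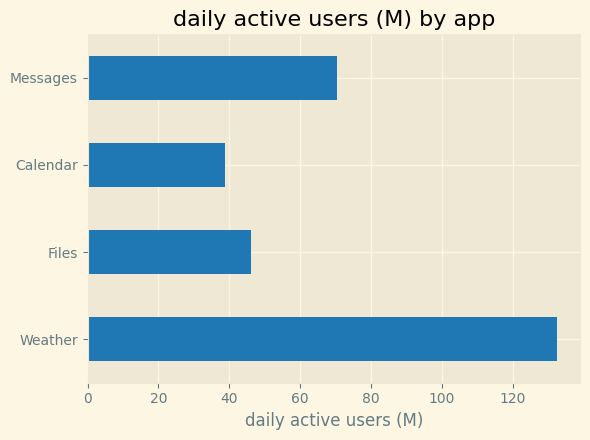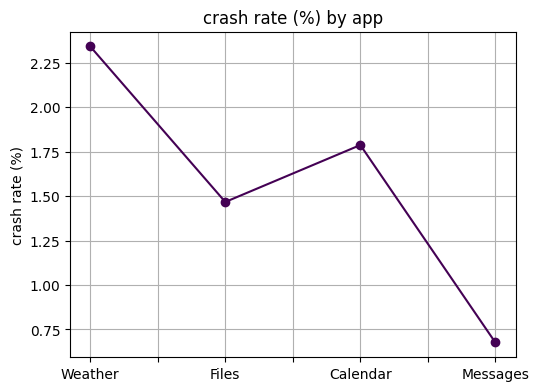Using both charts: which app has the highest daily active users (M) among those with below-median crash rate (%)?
Messages

Chart 2 median crash rate (%) ≈ 1.5; below-median apps: Files, Messages. Among those, Messages has the highest daily active users (M) (≈ 80).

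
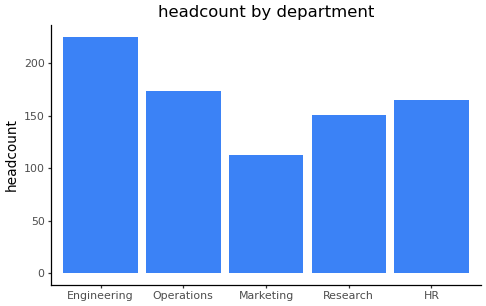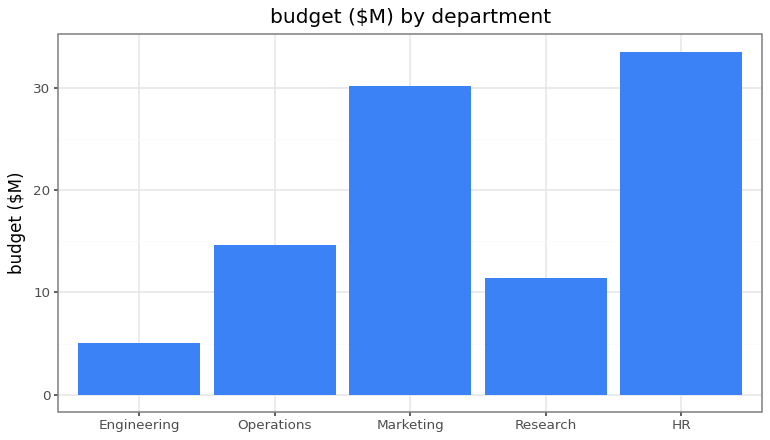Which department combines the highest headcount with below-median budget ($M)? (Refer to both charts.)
Engineering

Chart 2 median budget ($M) ≈ 15; below-median departments: Engineering, Research. Among those, Engineering has the highest headcount (≈ 225).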